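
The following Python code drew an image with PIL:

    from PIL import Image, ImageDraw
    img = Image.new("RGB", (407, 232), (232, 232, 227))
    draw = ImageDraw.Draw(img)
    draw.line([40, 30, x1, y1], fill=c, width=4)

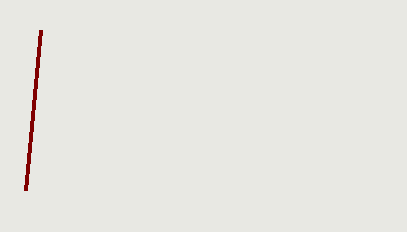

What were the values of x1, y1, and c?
x1 = 25; y1 = 190; c = 'maroon'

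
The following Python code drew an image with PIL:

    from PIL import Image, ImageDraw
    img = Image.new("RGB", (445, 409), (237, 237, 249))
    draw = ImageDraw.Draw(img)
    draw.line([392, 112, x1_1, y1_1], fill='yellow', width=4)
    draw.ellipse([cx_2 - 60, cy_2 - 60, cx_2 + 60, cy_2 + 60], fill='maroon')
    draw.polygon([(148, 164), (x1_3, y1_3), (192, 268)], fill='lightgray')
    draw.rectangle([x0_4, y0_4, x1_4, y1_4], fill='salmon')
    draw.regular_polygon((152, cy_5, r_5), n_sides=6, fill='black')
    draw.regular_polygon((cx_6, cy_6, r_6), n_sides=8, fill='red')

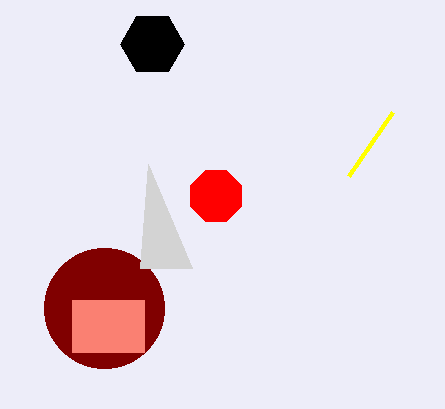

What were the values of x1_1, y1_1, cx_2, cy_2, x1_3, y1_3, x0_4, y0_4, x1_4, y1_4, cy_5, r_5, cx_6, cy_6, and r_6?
x1_1 = 348, y1_1 = 176, cx_2 = 104, cy_2 = 308, x1_3 = 140, y1_3 = 268, x0_4 = 72, y0_4 = 300, x1_4 = 144, y1_4 = 352, cy_5 = 44, r_5 = 32, cx_6 = 216, cy_6 = 196, r_6 = 28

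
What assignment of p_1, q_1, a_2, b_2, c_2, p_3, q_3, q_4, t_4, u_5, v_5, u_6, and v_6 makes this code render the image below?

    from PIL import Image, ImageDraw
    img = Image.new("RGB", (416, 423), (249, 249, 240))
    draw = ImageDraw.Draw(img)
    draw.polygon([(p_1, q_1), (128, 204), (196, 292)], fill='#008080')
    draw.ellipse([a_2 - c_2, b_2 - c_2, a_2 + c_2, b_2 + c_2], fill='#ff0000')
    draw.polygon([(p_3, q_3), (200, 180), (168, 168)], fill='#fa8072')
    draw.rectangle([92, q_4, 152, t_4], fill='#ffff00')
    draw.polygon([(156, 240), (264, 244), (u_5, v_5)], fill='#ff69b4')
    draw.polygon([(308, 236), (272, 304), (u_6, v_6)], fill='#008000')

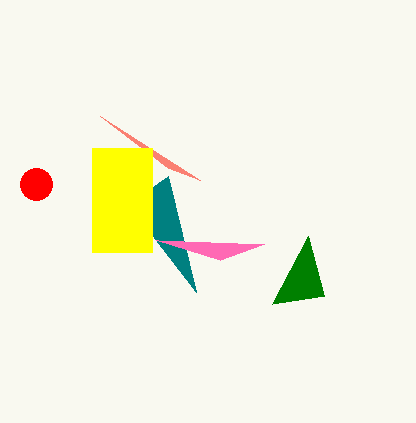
p_1 = 168, q_1 = 176, a_2 = 36, b_2 = 184, c_2 = 16, p_3 = 100, q_3 = 116, q_4 = 148, t_4 = 252, u_5 = 220, v_5 = 260, u_6 = 324, v_6 = 296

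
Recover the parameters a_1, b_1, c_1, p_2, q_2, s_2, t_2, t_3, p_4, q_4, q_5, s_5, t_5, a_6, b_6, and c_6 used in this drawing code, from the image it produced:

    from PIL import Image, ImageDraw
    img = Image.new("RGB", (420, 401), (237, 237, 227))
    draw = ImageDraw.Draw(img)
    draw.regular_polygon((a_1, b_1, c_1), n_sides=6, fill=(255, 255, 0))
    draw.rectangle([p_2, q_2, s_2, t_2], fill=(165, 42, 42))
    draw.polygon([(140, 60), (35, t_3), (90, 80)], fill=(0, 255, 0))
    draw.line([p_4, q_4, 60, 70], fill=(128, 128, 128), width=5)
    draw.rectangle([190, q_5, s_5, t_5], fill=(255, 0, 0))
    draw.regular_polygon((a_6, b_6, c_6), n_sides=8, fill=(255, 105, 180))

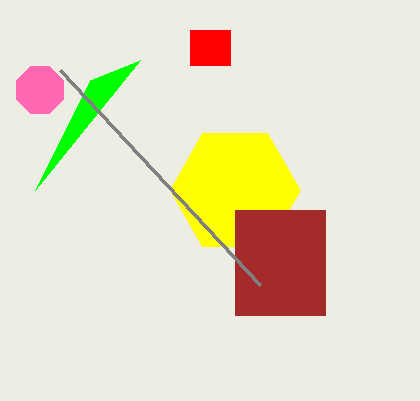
a_1 = 235
b_1 = 190
c_1 = 65
p_2 = 235
q_2 = 210
s_2 = 325
t_2 = 315
t_3 = 190
p_4 = 260
q_4 = 285
q_5 = 30
s_5 = 230
t_5 = 65
a_6 = 40
b_6 = 90
c_6 = 25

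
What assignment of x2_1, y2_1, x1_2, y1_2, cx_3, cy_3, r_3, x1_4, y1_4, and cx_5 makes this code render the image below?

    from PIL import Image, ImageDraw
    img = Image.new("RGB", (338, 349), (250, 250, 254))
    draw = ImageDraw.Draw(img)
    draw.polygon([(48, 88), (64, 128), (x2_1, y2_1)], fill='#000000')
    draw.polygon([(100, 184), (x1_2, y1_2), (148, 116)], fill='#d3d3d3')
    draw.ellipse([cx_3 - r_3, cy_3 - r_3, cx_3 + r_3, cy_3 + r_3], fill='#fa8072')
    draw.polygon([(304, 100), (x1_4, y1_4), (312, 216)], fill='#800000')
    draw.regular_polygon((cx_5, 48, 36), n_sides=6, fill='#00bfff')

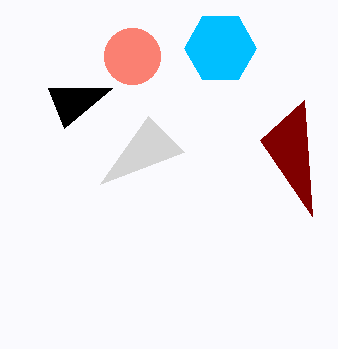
x2_1 = 112; y2_1 = 88; x1_2 = 184; y1_2 = 152; cx_3 = 132; cy_3 = 56; r_3 = 28; x1_4 = 260; y1_4 = 140; cx_5 = 220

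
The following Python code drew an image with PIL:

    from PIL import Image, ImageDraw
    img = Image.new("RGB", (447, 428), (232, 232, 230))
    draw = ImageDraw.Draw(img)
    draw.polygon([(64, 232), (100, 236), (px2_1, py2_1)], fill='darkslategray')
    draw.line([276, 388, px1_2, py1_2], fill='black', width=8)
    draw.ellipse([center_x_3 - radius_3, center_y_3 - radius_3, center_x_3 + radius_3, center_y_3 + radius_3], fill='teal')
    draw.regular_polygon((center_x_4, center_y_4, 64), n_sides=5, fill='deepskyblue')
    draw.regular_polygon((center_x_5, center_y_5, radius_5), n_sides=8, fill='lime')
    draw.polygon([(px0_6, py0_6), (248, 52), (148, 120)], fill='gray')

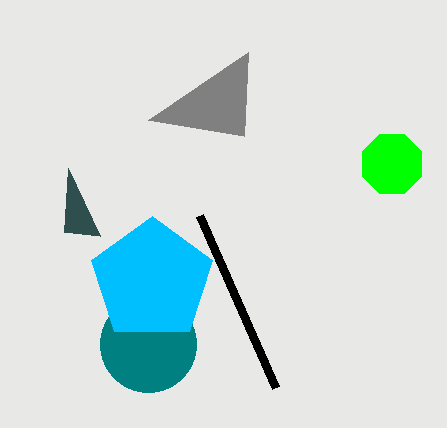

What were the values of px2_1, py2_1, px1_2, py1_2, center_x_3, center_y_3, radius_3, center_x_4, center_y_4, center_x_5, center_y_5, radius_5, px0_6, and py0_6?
px2_1 = 68, py2_1 = 168, px1_2 = 200, py1_2 = 216, center_x_3 = 148, center_y_3 = 344, radius_3 = 48, center_x_4 = 152, center_y_4 = 280, center_x_5 = 392, center_y_5 = 164, radius_5 = 32, px0_6 = 244, py0_6 = 136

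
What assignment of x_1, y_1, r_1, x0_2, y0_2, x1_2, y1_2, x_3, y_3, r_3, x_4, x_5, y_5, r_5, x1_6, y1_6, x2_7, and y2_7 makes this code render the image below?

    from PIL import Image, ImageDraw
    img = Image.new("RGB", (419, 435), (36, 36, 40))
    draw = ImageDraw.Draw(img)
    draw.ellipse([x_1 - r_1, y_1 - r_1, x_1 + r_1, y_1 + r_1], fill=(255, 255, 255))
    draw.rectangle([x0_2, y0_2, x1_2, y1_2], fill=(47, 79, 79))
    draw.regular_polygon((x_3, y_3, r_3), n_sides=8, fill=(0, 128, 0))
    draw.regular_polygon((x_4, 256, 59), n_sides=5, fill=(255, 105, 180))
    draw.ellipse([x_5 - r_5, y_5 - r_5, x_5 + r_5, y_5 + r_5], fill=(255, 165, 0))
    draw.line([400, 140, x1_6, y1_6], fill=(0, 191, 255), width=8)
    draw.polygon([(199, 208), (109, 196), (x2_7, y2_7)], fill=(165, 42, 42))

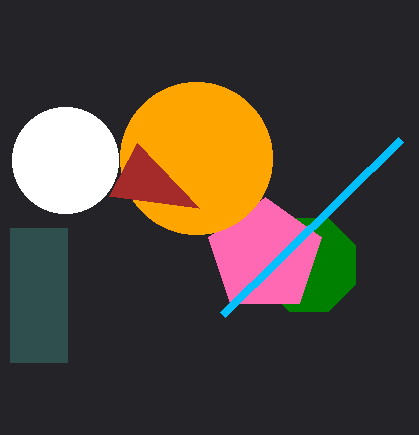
x_1 = 65; y_1 = 160; r_1 = 53; x0_2 = 10; y0_2 = 228; x1_2 = 67; y1_2 = 362; x_3 = 309; y_3 = 265; r_3 = 50; x_4 = 265; x_5 = 196; y_5 = 158; r_5 = 76; x1_6 = 222; y1_6 = 315; x2_7 = 137; y2_7 = 143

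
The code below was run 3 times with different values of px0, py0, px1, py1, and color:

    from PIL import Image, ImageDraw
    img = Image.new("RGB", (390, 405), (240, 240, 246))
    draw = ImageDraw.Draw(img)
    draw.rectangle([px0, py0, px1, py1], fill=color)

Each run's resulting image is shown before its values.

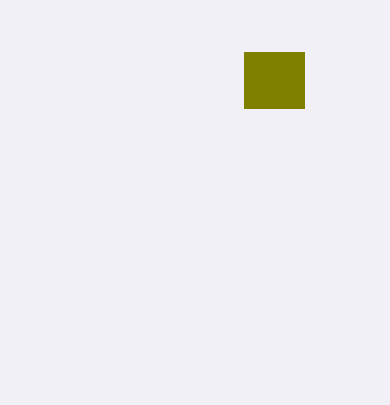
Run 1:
px0 = 244; py0 = 52; px1 = 304; py1 = 108; color = 'olive'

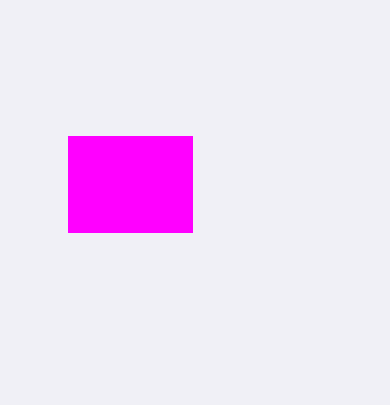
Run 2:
px0 = 68, py0 = 136, px1 = 192, py1 = 232, color = 'magenta'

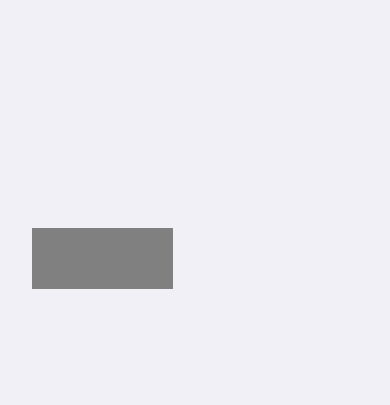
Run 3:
px0 = 32
py0 = 228
px1 = 172
py1 = 288
color = 'gray'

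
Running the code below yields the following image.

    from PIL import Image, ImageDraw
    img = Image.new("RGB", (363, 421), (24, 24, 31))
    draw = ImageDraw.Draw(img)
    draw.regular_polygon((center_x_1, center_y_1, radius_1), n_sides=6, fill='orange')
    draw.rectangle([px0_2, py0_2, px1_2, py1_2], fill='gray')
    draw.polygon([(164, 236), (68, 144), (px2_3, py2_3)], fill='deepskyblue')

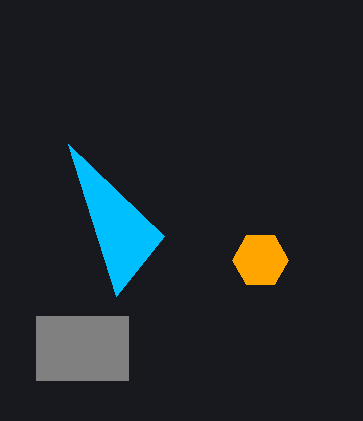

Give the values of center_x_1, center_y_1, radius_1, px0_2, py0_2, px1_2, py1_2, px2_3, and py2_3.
center_x_1 = 260
center_y_1 = 260
radius_1 = 28
px0_2 = 36
py0_2 = 316
px1_2 = 128
py1_2 = 380
px2_3 = 116
py2_3 = 296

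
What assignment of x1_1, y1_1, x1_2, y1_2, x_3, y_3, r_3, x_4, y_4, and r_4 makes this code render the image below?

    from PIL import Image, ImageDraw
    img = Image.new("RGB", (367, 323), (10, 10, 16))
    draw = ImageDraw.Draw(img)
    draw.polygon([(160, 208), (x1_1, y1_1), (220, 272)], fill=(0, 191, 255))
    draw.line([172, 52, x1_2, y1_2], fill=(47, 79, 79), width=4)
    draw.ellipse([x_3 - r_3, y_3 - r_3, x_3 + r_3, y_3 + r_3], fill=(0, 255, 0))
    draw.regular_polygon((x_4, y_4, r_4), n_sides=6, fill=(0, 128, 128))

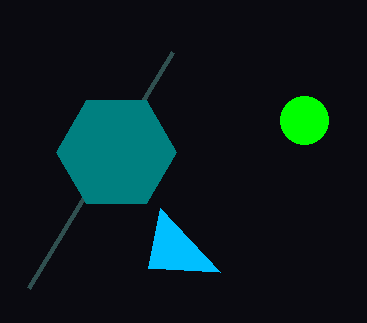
x1_1 = 148; y1_1 = 268; x1_2 = 28; y1_2 = 288; x_3 = 304; y_3 = 120; r_3 = 24; x_4 = 116; y_4 = 152; r_4 = 60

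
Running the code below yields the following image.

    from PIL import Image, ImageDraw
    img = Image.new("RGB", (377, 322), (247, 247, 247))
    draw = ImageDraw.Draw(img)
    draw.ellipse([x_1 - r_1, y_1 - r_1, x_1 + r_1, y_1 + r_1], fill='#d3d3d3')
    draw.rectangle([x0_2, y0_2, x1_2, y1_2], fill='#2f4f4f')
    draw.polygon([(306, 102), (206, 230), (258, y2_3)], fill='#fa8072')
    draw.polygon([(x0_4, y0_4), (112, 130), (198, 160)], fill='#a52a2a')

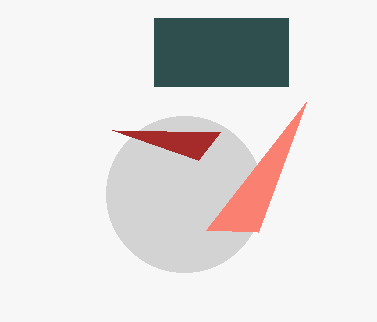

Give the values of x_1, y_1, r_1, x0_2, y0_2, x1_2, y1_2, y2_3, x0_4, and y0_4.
x_1 = 184
y_1 = 194
r_1 = 78
x0_2 = 154
y0_2 = 18
x1_2 = 288
y1_2 = 86
y2_3 = 232
x0_4 = 220
y0_4 = 132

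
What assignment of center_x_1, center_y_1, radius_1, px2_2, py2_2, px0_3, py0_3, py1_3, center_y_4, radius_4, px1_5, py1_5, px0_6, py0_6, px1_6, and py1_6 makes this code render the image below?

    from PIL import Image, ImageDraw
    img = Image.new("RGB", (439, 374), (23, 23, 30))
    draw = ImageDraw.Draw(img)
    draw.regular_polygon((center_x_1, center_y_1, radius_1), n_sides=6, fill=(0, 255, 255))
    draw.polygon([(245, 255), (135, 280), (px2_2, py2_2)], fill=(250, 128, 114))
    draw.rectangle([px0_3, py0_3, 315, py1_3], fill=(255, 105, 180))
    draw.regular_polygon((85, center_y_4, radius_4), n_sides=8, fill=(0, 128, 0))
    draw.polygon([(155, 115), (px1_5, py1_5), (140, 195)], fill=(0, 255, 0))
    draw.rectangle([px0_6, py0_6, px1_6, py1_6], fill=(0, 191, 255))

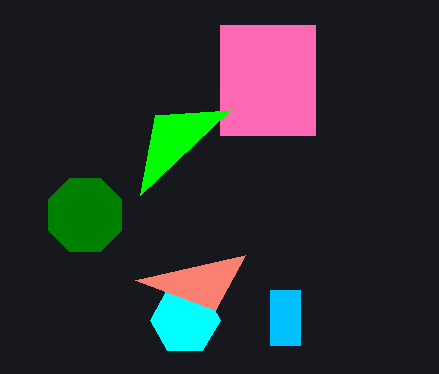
center_x_1 = 185, center_y_1 = 320, radius_1 = 35, px2_2 = 215, py2_2 = 310, px0_3 = 220, py0_3 = 25, py1_3 = 135, center_y_4 = 215, radius_4 = 40, px1_5 = 230, py1_5 = 110, px0_6 = 270, py0_6 = 290, px1_6 = 300, py1_6 = 345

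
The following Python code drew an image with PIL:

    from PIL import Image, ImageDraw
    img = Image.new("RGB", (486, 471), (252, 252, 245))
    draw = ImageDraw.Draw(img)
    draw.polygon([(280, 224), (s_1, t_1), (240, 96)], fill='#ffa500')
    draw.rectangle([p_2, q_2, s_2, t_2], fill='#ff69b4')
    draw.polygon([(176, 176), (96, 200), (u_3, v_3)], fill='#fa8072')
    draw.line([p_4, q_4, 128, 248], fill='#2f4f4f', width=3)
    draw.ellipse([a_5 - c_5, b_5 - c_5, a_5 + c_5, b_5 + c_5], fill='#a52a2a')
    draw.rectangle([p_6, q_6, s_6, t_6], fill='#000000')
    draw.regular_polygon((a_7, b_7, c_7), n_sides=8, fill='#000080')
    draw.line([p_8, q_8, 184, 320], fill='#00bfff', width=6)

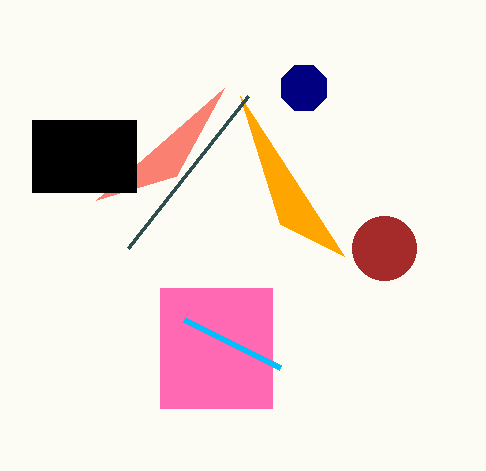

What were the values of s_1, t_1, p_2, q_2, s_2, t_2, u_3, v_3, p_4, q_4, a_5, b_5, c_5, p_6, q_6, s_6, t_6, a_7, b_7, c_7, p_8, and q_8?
s_1 = 344, t_1 = 256, p_2 = 160, q_2 = 288, s_2 = 272, t_2 = 408, u_3 = 224, v_3 = 88, p_4 = 248, q_4 = 96, a_5 = 384, b_5 = 248, c_5 = 32, p_6 = 32, q_6 = 120, s_6 = 136, t_6 = 192, a_7 = 304, b_7 = 88, c_7 = 24, p_8 = 280, q_8 = 368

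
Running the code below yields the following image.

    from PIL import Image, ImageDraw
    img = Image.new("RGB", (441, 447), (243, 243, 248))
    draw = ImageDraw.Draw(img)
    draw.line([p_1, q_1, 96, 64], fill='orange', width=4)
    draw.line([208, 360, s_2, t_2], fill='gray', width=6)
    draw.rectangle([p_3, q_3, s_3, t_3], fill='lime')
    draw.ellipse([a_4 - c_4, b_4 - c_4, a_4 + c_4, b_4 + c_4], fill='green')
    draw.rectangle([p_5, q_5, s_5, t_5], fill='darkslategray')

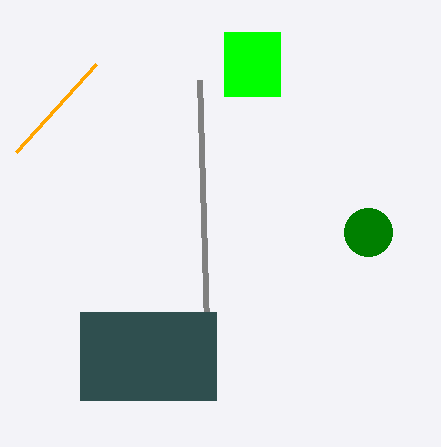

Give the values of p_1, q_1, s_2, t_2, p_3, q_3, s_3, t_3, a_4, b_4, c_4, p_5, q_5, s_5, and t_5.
p_1 = 16; q_1 = 152; s_2 = 200; t_2 = 80; p_3 = 224; q_3 = 32; s_3 = 280; t_3 = 96; a_4 = 368; b_4 = 232; c_4 = 24; p_5 = 80; q_5 = 312; s_5 = 216; t_5 = 400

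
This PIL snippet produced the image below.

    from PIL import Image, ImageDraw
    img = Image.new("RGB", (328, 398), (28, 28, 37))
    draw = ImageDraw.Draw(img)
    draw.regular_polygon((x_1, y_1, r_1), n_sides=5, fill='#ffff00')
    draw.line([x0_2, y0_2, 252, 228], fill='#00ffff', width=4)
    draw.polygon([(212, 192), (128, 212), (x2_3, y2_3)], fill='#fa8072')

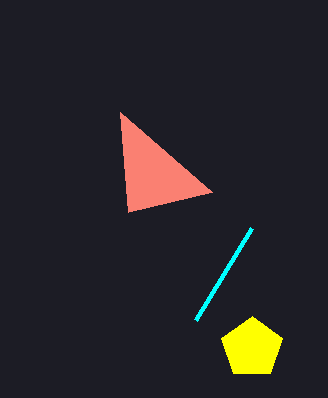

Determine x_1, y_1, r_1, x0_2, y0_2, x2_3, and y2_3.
x_1 = 252, y_1 = 348, r_1 = 32, x0_2 = 196, y0_2 = 320, x2_3 = 120, y2_3 = 112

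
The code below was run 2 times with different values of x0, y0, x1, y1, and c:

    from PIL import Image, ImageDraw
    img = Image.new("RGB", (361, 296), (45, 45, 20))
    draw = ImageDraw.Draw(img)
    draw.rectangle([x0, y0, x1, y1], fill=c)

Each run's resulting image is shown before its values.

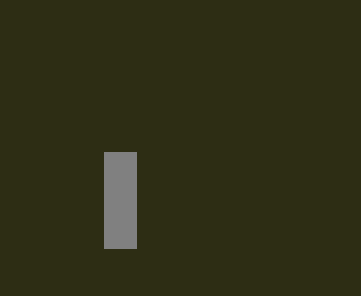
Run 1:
x0 = 104; y0 = 152; x1 = 136; y1 = 248; c = 'gray'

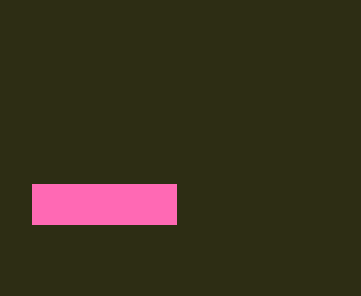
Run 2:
x0 = 32
y0 = 184
x1 = 176
y1 = 224
c = 'hotpink'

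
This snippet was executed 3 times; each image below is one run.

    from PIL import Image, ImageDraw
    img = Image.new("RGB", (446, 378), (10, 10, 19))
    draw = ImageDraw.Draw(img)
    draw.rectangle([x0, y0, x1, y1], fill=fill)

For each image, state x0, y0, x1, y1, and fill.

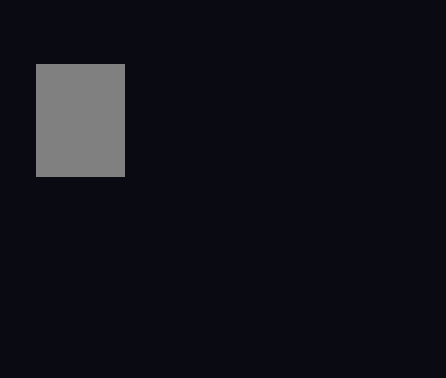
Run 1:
x0 = 36
y0 = 64
x1 = 124
y1 = 176
fill = 'gray'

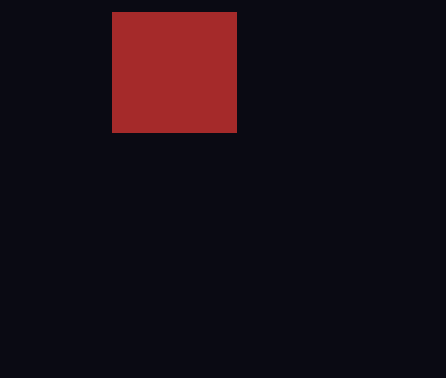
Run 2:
x0 = 112
y0 = 12
x1 = 236
y1 = 132
fill = 'brown'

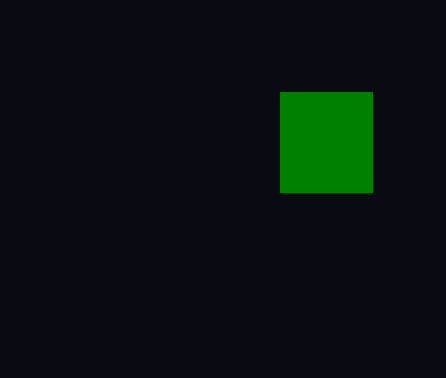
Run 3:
x0 = 280
y0 = 92
x1 = 372
y1 = 192
fill = 'green'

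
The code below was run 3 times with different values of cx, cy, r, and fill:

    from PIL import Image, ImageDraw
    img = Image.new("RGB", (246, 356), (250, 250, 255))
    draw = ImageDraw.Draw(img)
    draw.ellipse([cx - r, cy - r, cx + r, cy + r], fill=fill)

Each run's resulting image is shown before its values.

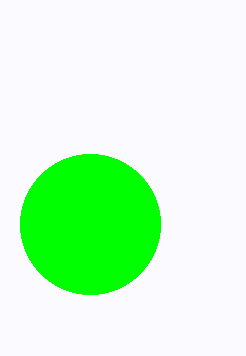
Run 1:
cx = 90; cy = 224; r = 70; fill = 'lime'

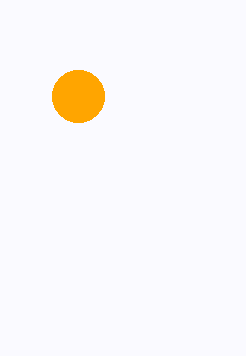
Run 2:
cx = 78; cy = 96; r = 26; fill = 'orange'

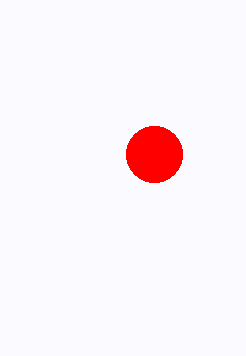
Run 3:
cx = 154
cy = 154
r = 28
fill = 'red'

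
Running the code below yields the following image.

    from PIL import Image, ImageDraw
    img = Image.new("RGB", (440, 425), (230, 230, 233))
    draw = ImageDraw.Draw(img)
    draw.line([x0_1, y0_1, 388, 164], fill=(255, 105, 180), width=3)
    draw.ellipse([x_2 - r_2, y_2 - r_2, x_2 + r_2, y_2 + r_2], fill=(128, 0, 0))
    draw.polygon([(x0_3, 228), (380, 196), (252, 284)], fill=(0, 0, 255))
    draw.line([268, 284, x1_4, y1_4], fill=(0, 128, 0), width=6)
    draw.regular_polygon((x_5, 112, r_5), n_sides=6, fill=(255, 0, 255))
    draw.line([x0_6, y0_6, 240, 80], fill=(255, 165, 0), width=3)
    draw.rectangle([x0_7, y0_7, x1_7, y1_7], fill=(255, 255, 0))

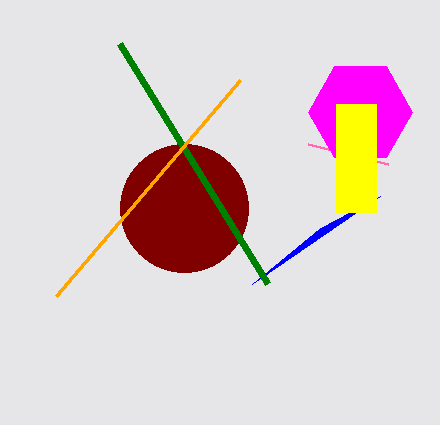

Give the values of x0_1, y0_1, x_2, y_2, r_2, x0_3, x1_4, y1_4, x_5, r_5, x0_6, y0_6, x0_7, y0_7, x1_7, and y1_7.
x0_1 = 308, y0_1 = 144, x_2 = 184, y_2 = 208, r_2 = 64, x0_3 = 320, x1_4 = 120, y1_4 = 44, x_5 = 360, r_5 = 52, x0_6 = 56, y0_6 = 296, x0_7 = 336, y0_7 = 104, x1_7 = 376, y1_7 = 212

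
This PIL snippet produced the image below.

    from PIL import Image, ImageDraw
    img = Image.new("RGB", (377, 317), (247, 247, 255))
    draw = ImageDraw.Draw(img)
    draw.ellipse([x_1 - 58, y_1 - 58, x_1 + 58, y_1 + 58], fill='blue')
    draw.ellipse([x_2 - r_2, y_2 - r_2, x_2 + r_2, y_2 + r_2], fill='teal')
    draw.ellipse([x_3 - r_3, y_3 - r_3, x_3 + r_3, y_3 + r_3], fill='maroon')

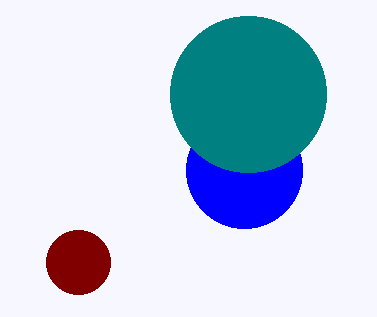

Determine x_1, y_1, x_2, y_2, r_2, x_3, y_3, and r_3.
x_1 = 244; y_1 = 170; x_2 = 248; y_2 = 94; r_2 = 78; x_3 = 78; y_3 = 262; r_3 = 32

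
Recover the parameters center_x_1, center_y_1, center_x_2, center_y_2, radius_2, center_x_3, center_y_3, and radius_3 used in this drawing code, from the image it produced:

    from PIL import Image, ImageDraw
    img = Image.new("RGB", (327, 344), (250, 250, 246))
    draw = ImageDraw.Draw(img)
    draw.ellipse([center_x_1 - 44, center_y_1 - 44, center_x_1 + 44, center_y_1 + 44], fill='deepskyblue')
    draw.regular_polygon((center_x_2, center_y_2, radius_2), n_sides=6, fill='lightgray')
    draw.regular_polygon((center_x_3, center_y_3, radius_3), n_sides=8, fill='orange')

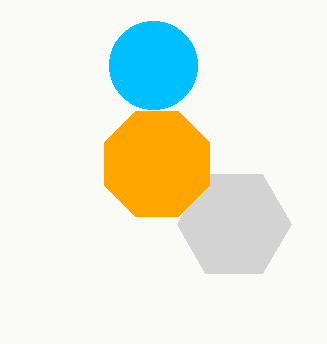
center_x_1 = 153; center_y_1 = 65; center_x_2 = 234; center_y_2 = 224; radius_2 = 57; center_x_3 = 157; center_y_3 = 164; radius_3 = 57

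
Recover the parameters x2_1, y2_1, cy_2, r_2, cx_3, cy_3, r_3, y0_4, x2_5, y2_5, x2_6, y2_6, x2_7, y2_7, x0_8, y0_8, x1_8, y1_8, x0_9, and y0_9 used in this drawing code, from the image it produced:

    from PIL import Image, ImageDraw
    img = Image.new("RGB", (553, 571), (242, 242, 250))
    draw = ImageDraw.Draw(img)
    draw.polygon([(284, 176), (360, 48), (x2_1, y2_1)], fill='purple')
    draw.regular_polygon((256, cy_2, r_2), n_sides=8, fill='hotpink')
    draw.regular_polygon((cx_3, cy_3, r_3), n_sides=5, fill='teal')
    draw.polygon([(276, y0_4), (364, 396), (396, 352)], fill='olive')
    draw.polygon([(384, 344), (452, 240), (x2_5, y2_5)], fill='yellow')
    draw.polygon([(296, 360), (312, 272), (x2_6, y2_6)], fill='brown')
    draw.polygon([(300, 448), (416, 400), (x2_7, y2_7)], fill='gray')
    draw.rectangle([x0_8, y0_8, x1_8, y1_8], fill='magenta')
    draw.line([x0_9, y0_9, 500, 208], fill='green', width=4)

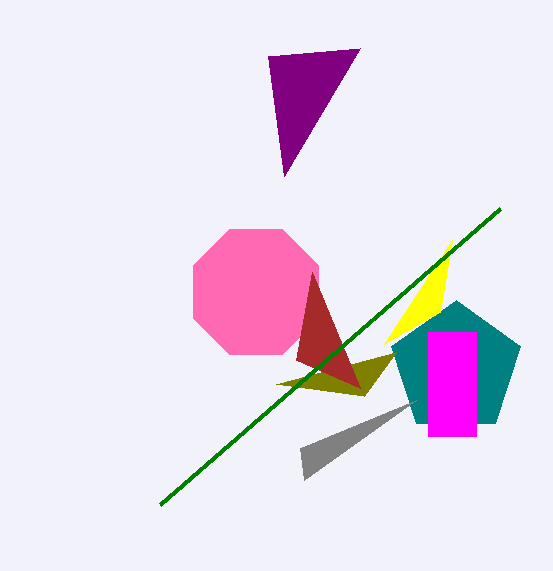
x2_1 = 268; y2_1 = 56; cy_2 = 292; r_2 = 68; cx_3 = 456; cy_3 = 368; r_3 = 68; y0_4 = 384; x2_5 = 440; y2_5 = 312; x2_6 = 360; y2_6 = 388; x2_7 = 304; y2_7 = 480; x0_8 = 428; y0_8 = 332; x1_8 = 476; y1_8 = 436; x0_9 = 160; y0_9 = 504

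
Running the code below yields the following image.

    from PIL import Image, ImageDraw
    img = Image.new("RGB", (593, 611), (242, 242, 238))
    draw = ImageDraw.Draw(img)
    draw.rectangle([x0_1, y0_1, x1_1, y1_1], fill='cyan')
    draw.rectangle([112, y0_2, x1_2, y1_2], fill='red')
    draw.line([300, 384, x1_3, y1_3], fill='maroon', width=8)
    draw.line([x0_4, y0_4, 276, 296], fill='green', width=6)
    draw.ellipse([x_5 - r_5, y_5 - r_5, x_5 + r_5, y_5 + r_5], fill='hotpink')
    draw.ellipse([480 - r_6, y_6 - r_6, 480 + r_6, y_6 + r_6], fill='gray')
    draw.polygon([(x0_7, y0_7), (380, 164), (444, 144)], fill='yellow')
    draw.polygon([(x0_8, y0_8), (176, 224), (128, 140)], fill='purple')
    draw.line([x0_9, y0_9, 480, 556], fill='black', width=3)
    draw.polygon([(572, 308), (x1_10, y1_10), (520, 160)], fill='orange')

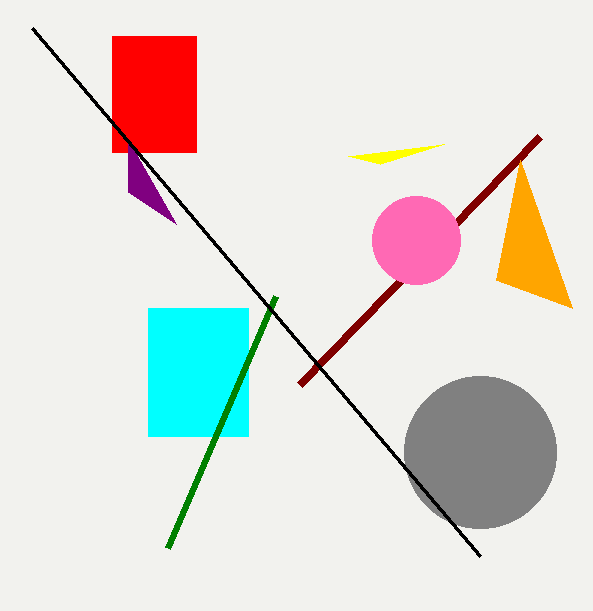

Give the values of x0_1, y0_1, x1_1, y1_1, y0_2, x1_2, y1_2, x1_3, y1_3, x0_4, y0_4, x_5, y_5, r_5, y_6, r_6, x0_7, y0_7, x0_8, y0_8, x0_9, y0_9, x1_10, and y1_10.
x0_1 = 148, y0_1 = 308, x1_1 = 248, y1_1 = 436, y0_2 = 36, x1_2 = 196, y1_2 = 152, x1_3 = 540, y1_3 = 136, x0_4 = 168, y0_4 = 548, x_5 = 416, y_5 = 240, r_5 = 44, y_6 = 452, r_6 = 76, x0_7 = 348, y0_7 = 156, x0_8 = 128, y0_8 = 192, x0_9 = 32, y0_9 = 28, x1_10 = 496, y1_10 = 280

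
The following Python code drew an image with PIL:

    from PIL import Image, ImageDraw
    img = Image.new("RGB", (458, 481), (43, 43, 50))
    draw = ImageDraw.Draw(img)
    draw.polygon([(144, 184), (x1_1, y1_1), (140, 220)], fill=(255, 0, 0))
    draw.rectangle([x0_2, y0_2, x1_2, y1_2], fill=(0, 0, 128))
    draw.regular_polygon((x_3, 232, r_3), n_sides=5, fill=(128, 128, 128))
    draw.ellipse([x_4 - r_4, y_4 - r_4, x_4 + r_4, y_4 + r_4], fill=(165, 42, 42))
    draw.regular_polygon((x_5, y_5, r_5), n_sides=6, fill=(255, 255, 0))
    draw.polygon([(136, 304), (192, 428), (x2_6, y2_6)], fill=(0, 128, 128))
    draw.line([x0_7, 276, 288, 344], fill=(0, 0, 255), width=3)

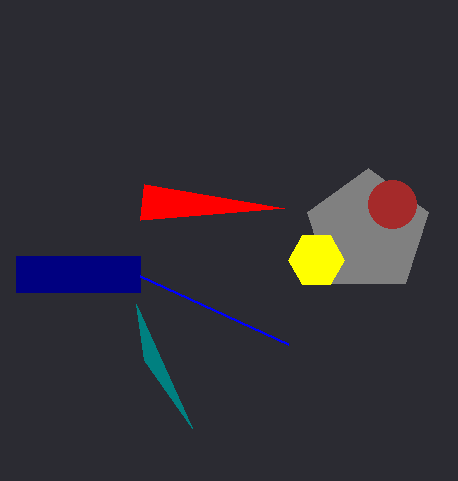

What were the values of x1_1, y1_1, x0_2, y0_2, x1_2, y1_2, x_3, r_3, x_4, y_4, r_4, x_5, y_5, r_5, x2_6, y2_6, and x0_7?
x1_1 = 284
y1_1 = 208
x0_2 = 16
y0_2 = 256
x1_2 = 140
y1_2 = 292
x_3 = 368
r_3 = 64
x_4 = 392
y_4 = 204
r_4 = 24
x_5 = 316
y_5 = 260
r_5 = 28
x2_6 = 144
y2_6 = 360
x0_7 = 140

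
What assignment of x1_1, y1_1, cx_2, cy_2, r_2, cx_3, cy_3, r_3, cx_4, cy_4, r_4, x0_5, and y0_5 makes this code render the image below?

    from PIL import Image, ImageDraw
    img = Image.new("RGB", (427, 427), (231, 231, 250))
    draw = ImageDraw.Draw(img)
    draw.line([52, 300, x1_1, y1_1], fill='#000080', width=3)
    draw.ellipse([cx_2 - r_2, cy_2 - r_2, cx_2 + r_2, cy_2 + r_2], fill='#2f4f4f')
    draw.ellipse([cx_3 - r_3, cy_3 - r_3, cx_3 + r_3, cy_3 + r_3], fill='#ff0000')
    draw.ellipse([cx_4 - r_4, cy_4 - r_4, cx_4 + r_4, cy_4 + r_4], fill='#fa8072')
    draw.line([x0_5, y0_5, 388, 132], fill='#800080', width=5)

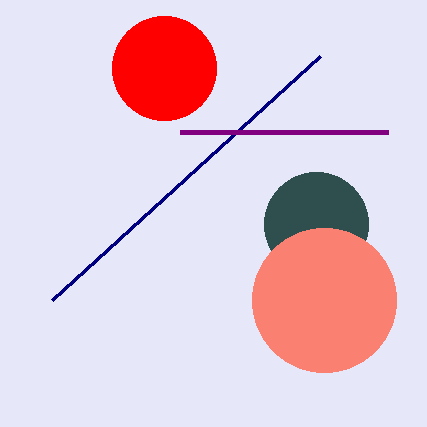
x1_1 = 320; y1_1 = 56; cx_2 = 316; cy_2 = 224; r_2 = 52; cx_3 = 164; cy_3 = 68; r_3 = 52; cx_4 = 324; cy_4 = 300; r_4 = 72; x0_5 = 180; y0_5 = 132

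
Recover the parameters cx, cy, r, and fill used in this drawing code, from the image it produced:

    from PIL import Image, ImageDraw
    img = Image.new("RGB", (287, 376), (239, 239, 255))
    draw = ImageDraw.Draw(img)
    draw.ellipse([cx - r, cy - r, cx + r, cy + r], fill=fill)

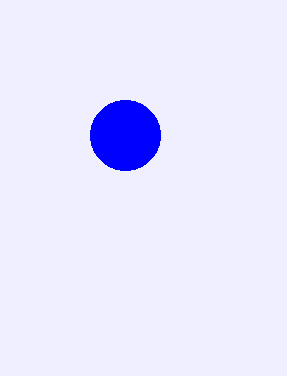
cx = 125; cy = 135; r = 35; fill = 'blue'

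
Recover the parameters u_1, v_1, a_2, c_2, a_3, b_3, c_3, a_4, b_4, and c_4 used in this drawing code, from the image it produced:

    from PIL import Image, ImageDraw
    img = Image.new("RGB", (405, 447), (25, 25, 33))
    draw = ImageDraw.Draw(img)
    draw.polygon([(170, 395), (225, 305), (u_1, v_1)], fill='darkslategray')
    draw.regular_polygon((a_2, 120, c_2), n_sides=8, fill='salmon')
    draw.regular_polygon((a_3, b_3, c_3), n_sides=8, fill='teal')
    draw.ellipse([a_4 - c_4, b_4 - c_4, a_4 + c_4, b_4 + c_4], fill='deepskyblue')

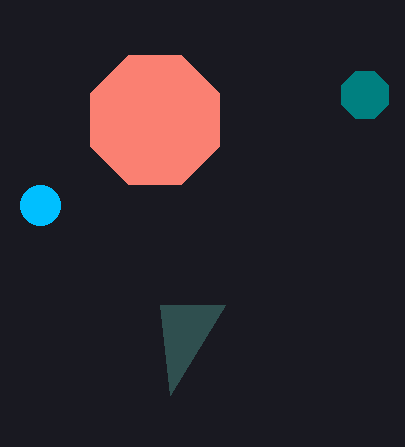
u_1 = 160
v_1 = 305
a_2 = 155
c_2 = 70
a_3 = 365
b_3 = 95
c_3 = 25
a_4 = 40
b_4 = 205
c_4 = 20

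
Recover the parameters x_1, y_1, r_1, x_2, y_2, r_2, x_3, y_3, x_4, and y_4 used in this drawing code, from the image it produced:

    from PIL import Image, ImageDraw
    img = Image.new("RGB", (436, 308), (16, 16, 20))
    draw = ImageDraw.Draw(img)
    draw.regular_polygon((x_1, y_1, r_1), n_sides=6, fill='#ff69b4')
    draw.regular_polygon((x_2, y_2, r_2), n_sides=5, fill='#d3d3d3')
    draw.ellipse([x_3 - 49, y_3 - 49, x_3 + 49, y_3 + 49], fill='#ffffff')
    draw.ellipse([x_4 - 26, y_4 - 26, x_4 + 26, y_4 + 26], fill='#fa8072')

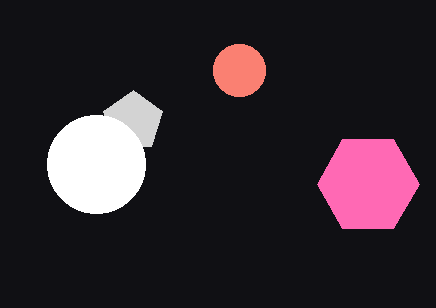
x_1 = 368
y_1 = 184
r_1 = 51
x_2 = 133
y_2 = 121
r_2 = 31
x_3 = 96
y_3 = 164
x_4 = 239
y_4 = 70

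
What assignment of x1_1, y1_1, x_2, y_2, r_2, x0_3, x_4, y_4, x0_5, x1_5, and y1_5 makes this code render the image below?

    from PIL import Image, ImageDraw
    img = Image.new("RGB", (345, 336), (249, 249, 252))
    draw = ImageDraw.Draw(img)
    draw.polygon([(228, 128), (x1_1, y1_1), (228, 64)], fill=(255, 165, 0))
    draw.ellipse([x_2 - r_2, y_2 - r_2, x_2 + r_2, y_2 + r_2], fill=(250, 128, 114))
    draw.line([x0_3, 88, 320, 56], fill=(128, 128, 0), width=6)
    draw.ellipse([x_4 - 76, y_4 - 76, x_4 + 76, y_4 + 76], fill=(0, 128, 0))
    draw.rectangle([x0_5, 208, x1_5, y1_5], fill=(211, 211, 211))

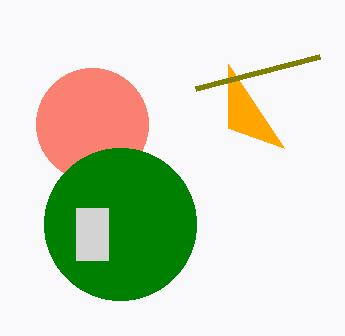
x1_1 = 284
y1_1 = 148
x_2 = 92
y_2 = 124
r_2 = 56
x0_3 = 196
x_4 = 120
y_4 = 224
x0_5 = 76
x1_5 = 108
y1_5 = 260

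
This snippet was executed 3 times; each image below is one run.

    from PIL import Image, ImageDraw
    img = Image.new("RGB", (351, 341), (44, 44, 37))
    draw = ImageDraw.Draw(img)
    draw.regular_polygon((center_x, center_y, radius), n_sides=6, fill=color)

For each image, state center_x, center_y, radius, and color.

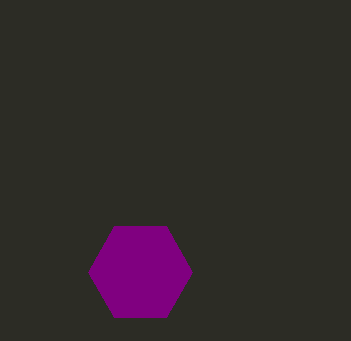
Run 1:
center_x = 140; center_y = 272; radius = 52; color = 'purple'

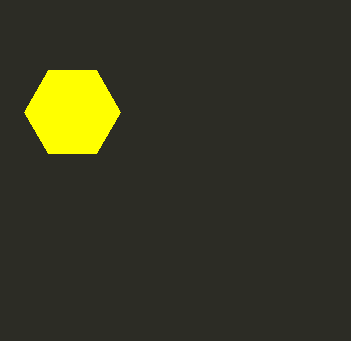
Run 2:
center_x = 72
center_y = 112
radius = 48
color = 'yellow'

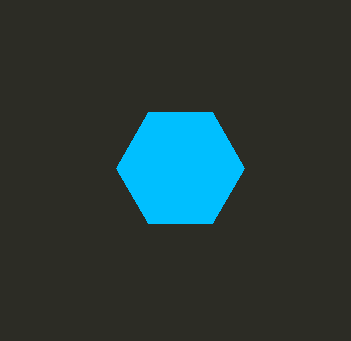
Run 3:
center_x = 180, center_y = 168, radius = 64, color = 'deepskyblue'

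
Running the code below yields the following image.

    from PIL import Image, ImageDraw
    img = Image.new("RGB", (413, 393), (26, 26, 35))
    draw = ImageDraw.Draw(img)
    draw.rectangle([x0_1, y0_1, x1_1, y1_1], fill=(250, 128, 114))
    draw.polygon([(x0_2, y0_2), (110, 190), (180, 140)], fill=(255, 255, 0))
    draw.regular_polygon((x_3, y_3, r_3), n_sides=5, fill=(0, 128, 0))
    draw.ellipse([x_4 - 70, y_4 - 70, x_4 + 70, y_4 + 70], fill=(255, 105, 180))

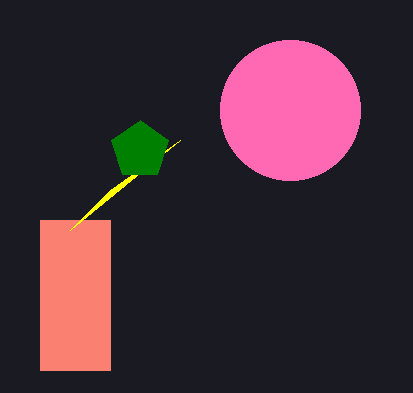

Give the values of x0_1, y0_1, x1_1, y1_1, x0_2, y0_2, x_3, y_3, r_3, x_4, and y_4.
x0_1 = 40
y0_1 = 220
x1_1 = 110
y1_1 = 370
x0_2 = 70
y0_2 = 230
x_3 = 140
y_3 = 150
r_3 = 30
x_4 = 290
y_4 = 110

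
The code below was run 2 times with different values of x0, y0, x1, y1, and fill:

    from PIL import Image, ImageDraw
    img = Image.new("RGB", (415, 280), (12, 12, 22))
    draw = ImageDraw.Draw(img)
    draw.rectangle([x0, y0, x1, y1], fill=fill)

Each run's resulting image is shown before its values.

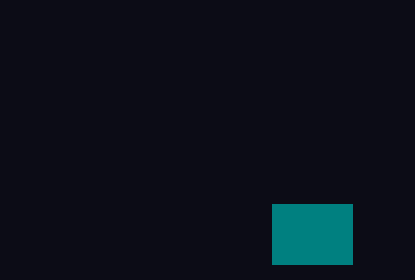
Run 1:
x0 = 272, y0 = 204, x1 = 352, y1 = 264, fill = 'teal'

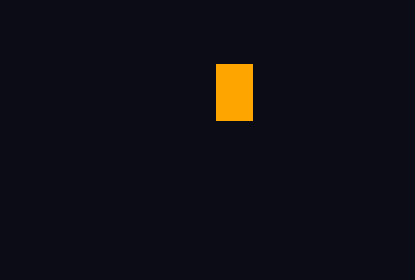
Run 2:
x0 = 216; y0 = 64; x1 = 252; y1 = 120; fill = 'orange'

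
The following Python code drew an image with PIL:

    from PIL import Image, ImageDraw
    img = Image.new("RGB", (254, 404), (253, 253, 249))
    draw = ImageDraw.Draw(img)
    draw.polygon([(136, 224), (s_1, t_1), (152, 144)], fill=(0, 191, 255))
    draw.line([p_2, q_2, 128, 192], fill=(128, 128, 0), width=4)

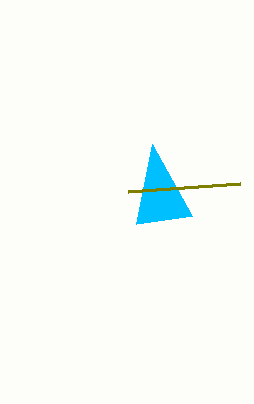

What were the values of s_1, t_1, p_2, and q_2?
s_1 = 192, t_1 = 216, p_2 = 240, q_2 = 184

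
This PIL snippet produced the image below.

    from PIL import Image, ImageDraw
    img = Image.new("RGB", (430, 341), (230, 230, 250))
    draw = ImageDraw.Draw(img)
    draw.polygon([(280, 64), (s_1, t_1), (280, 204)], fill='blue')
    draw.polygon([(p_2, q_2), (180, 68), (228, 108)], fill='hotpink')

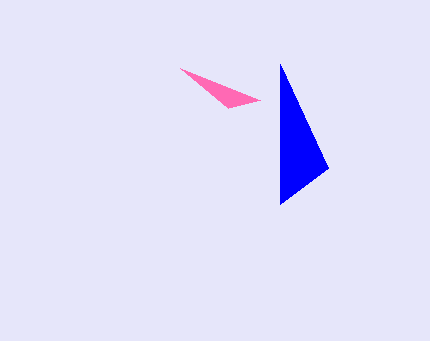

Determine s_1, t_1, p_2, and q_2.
s_1 = 328; t_1 = 168; p_2 = 260; q_2 = 100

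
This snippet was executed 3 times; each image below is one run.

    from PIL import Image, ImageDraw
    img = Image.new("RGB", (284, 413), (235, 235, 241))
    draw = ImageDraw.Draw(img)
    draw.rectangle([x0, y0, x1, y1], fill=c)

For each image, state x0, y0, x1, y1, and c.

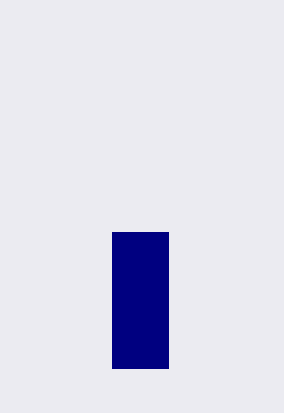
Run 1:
x0 = 112
y0 = 232
x1 = 168
y1 = 368
c = 'navy'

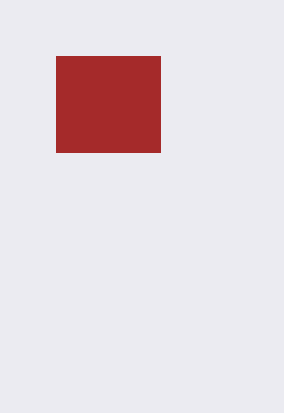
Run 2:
x0 = 56
y0 = 56
x1 = 160
y1 = 152
c = 'brown'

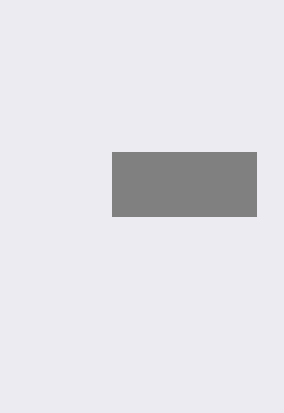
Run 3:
x0 = 112; y0 = 152; x1 = 256; y1 = 216; c = 'gray'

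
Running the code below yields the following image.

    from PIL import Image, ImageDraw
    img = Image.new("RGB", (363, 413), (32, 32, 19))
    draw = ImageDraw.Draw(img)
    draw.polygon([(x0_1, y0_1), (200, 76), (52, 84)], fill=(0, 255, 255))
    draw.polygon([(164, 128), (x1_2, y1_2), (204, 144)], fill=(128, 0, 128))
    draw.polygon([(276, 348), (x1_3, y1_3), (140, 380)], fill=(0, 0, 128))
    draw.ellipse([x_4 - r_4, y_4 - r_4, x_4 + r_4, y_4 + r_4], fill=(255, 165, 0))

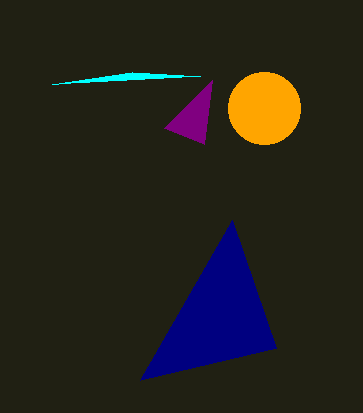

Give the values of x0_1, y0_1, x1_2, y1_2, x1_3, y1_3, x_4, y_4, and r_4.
x0_1 = 132, y0_1 = 72, x1_2 = 212, y1_2 = 80, x1_3 = 232, y1_3 = 220, x_4 = 264, y_4 = 108, r_4 = 36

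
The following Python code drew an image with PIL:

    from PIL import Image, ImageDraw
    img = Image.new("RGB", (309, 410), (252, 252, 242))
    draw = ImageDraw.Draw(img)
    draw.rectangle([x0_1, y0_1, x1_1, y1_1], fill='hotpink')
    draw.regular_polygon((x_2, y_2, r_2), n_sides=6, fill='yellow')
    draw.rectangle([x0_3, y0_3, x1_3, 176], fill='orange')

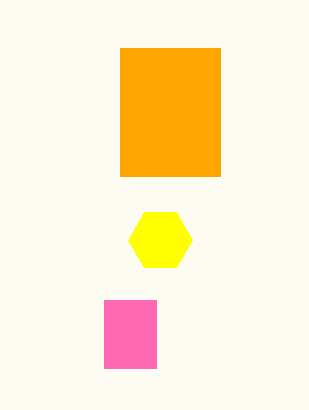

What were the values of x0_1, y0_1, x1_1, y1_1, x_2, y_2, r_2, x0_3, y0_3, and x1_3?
x0_1 = 104, y0_1 = 300, x1_1 = 156, y1_1 = 368, x_2 = 160, y_2 = 240, r_2 = 32, x0_3 = 120, y0_3 = 48, x1_3 = 220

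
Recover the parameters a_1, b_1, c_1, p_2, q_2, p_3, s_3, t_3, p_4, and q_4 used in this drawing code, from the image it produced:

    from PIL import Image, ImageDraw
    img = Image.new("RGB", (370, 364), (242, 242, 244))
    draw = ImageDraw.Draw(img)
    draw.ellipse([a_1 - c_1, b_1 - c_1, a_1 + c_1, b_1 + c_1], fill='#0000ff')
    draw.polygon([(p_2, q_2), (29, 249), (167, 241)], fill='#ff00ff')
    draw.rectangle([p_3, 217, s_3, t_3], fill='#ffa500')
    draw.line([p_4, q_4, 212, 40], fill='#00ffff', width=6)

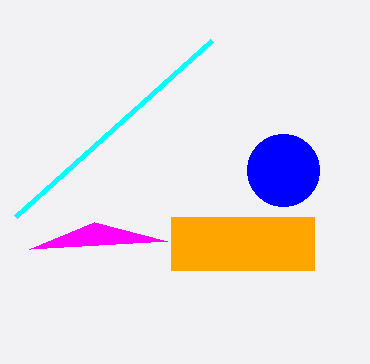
a_1 = 283, b_1 = 170, c_1 = 36, p_2 = 94, q_2 = 222, p_3 = 171, s_3 = 314, t_3 = 270, p_4 = 16, q_4 = 216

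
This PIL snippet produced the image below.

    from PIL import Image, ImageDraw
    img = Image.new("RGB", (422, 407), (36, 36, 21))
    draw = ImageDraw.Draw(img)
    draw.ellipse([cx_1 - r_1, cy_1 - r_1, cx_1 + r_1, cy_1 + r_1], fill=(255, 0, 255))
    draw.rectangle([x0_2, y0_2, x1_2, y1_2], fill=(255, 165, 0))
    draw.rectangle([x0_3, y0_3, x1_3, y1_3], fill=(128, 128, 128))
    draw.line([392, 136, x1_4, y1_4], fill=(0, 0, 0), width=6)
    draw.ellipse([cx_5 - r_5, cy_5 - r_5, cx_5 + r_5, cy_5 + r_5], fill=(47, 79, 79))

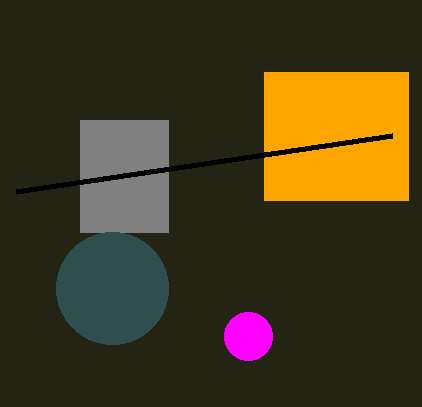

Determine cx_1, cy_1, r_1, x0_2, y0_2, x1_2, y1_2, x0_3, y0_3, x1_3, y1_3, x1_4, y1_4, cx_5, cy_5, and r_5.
cx_1 = 248
cy_1 = 336
r_1 = 24
x0_2 = 264
y0_2 = 72
x1_2 = 408
y1_2 = 200
x0_3 = 80
y0_3 = 120
x1_3 = 168
y1_3 = 232
x1_4 = 16
y1_4 = 192
cx_5 = 112
cy_5 = 288
r_5 = 56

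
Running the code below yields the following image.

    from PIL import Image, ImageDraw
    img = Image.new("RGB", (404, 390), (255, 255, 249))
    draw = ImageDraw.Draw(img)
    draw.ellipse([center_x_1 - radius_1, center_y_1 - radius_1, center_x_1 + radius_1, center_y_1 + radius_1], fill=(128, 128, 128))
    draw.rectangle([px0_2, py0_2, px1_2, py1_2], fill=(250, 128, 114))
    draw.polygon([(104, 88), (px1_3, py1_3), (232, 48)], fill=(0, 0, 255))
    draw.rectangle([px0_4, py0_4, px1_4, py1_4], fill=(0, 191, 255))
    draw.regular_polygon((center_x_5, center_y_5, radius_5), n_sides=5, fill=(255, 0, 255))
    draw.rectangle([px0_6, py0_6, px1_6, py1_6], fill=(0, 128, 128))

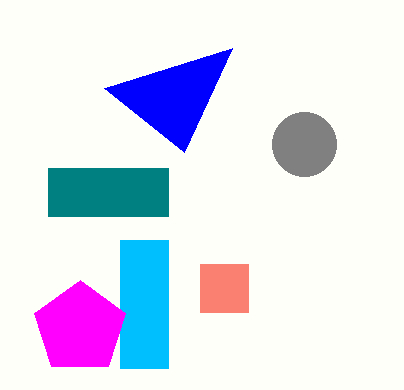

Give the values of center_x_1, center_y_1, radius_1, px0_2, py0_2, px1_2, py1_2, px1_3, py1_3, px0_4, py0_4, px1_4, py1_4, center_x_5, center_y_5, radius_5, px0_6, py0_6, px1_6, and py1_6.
center_x_1 = 304, center_y_1 = 144, radius_1 = 32, px0_2 = 200, py0_2 = 264, px1_2 = 248, py1_2 = 312, px1_3 = 184, py1_3 = 152, px0_4 = 120, py0_4 = 240, px1_4 = 168, py1_4 = 368, center_x_5 = 80, center_y_5 = 328, radius_5 = 48, px0_6 = 48, py0_6 = 168, px1_6 = 168, py1_6 = 216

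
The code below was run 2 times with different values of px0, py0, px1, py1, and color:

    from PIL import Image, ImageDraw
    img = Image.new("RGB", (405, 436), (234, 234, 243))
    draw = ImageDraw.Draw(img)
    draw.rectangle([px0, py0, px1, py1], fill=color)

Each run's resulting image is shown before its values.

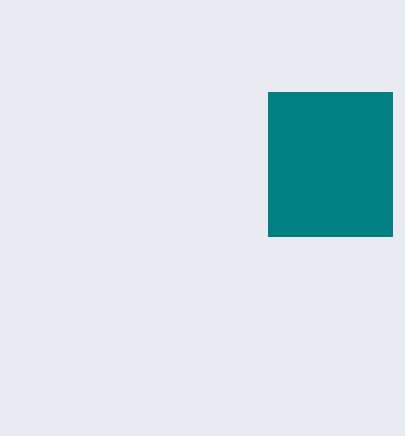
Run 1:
px0 = 268
py0 = 92
px1 = 392
py1 = 236
color = 'teal'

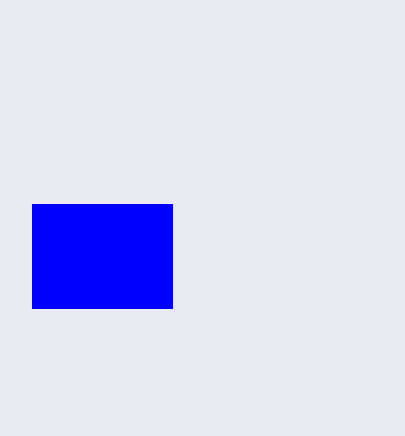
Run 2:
px0 = 32; py0 = 204; px1 = 172; py1 = 308; color = 'blue'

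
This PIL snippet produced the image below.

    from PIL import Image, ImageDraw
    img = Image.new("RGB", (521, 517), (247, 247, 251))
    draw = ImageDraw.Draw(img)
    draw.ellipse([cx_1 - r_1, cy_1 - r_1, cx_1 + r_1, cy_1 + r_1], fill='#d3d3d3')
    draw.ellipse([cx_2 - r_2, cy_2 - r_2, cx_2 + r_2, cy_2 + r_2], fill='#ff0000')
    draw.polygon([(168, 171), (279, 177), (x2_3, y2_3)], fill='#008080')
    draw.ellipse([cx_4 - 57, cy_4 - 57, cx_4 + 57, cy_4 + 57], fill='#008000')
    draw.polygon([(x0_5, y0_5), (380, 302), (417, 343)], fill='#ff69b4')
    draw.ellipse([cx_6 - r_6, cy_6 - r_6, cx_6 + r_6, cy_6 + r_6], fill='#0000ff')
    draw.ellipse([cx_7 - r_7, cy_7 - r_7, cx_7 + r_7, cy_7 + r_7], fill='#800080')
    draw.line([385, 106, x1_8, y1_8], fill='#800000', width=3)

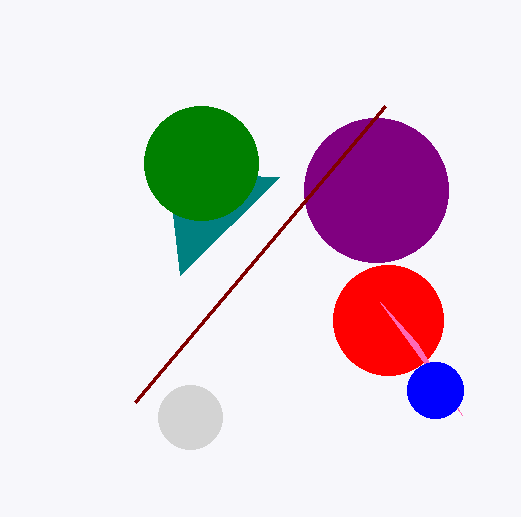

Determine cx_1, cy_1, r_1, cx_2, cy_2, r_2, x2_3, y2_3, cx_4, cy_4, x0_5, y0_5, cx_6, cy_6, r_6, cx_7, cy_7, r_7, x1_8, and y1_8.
cx_1 = 190; cy_1 = 417; r_1 = 32; cx_2 = 388; cy_2 = 320; r_2 = 55; x2_3 = 180; y2_3 = 275; cx_4 = 201; cy_4 = 163; x0_5 = 462; y0_5 = 415; cx_6 = 435; cy_6 = 390; r_6 = 28; cx_7 = 376; cy_7 = 190; r_7 = 72; x1_8 = 135; y1_8 = 402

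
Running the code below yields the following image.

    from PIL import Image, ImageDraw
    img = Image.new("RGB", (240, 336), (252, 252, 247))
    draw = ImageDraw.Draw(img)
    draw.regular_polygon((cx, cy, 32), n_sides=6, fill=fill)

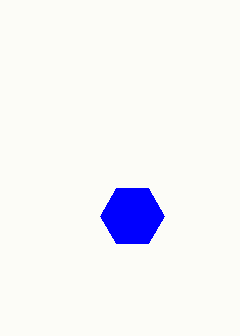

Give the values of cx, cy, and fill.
cx = 132; cy = 216; fill = 'blue'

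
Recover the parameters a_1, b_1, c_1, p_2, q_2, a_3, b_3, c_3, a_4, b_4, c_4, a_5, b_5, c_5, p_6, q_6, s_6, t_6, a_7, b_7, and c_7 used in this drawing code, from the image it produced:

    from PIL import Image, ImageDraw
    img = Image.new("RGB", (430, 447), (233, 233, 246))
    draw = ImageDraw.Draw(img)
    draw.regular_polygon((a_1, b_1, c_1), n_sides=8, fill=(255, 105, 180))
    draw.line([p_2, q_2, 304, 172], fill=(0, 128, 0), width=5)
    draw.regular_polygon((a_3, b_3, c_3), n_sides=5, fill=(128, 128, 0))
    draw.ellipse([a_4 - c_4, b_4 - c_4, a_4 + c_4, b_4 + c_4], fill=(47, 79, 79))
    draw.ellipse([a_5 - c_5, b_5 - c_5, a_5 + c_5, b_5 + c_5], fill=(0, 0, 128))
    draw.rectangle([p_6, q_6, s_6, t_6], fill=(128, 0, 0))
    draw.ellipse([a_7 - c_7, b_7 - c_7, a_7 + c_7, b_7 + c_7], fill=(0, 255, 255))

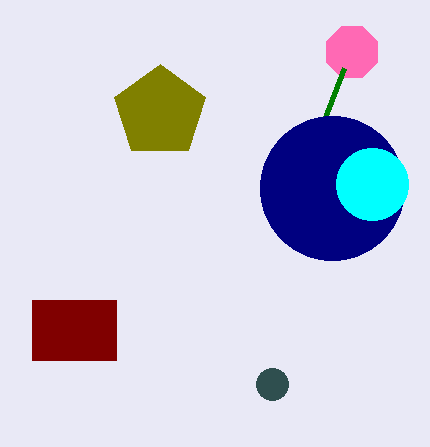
a_1 = 352; b_1 = 52; c_1 = 28; p_2 = 344; q_2 = 68; a_3 = 160; b_3 = 112; c_3 = 48; a_4 = 272; b_4 = 384; c_4 = 16; a_5 = 332; b_5 = 188; c_5 = 72; p_6 = 32; q_6 = 300; s_6 = 116; t_6 = 360; a_7 = 372; b_7 = 184; c_7 = 36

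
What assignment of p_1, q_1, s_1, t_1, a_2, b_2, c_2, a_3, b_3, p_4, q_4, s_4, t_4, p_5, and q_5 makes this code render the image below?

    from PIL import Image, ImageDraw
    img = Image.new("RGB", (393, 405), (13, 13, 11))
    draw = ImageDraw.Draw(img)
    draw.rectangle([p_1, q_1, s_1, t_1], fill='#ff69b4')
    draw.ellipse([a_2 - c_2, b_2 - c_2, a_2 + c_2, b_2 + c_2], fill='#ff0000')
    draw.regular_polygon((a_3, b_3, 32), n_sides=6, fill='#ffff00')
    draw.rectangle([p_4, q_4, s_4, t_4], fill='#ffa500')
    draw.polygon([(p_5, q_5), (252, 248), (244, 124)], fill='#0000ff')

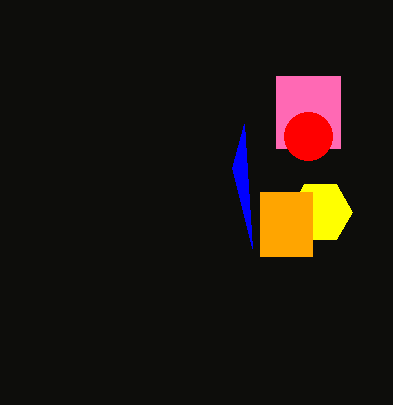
p_1 = 276
q_1 = 76
s_1 = 340
t_1 = 148
a_2 = 308
b_2 = 136
c_2 = 24
a_3 = 320
b_3 = 212
p_4 = 260
q_4 = 192
s_4 = 312
t_4 = 256
p_5 = 232
q_5 = 168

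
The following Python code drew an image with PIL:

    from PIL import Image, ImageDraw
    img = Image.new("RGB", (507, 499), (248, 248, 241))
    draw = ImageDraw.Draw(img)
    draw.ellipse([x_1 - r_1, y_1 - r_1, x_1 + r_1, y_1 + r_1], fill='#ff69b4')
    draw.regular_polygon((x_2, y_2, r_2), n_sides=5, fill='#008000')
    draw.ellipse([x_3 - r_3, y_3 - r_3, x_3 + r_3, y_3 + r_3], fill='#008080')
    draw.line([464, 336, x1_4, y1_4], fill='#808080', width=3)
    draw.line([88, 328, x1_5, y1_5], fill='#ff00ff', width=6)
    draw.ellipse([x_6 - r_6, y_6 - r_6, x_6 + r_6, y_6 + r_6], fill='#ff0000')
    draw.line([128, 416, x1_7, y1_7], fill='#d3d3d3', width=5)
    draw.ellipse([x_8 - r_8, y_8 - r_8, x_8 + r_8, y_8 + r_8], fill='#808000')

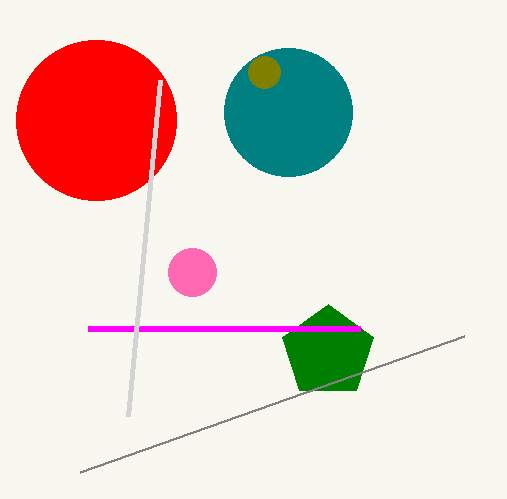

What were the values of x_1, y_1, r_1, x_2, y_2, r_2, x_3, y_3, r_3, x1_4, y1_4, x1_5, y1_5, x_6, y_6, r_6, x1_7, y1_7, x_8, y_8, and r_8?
x_1 = 192
y_1 = 272
r_1 = 24
x_2 = 328
y_2 = 352
r_2 = 48
x_3 = 288
y_3 = 112
r_3 = 64
x1_4 = 80
y1_4 = 472
x1_5 = 360
y1_5 = 328
x_6 = 96
y_6 = 120
r_6 = 80
x1_7 = 160
y1_7 = 80
x_8 = 264
y_8 = 72
r_8 = 16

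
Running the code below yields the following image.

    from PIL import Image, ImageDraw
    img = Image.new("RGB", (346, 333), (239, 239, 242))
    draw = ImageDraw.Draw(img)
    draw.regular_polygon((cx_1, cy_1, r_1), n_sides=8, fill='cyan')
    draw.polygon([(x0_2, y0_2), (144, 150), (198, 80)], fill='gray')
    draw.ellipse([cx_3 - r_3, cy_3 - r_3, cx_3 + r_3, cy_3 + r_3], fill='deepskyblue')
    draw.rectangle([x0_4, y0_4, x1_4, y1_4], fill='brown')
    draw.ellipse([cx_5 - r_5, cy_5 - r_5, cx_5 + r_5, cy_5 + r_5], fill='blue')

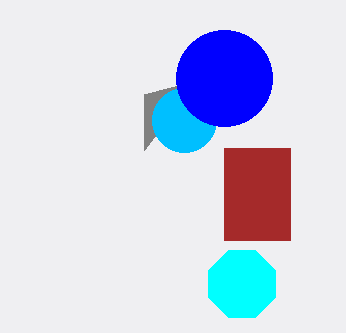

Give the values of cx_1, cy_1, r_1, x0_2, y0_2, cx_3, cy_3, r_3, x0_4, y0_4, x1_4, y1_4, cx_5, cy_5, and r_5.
cx_1 = 242, cy_1 = 284, r_1 = 36, x0_2 = 144, y0_2 = 94, cx_3 = 184, cy_3 = 120, r_3 = 32, x0_4 = 224, y0_4 = 148, x1_4 = 290, y1_4 = 240, cx_5 = 224, cy_5 = 78, r_5 = 48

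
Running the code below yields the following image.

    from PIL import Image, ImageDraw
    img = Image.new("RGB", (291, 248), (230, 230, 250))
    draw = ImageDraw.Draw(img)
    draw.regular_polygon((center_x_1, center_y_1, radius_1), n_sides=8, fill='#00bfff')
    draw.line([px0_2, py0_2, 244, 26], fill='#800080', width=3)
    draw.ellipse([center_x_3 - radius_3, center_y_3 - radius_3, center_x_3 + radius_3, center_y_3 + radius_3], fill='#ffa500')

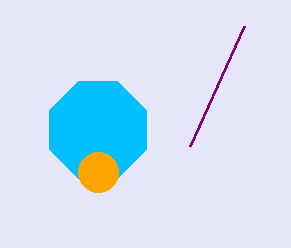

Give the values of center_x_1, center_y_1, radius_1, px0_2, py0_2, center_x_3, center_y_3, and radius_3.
center_x_1 = 98
center_y_1 = 130
radius_1 = 52
px0_2 = 190
py0_2 = 146
center_x_3 = 98
center_y_3 = 172
radius_3 = 20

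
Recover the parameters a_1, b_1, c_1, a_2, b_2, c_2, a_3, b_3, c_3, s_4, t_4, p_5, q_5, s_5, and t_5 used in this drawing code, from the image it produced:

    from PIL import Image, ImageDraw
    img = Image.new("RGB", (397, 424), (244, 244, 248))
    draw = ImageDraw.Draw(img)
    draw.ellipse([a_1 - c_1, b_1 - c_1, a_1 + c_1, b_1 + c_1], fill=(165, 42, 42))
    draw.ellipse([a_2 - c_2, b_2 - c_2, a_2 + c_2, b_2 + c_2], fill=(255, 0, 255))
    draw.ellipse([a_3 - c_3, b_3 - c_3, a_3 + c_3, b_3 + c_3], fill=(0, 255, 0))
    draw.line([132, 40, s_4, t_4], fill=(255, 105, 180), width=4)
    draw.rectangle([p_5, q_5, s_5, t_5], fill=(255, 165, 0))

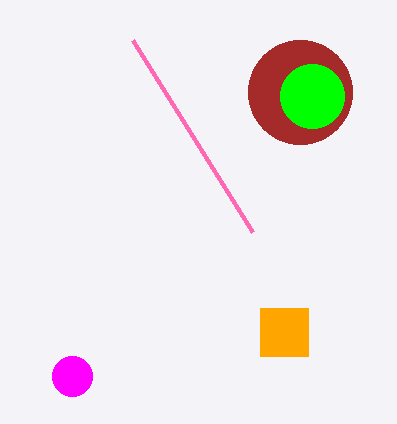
a_1 = 300; b_1 = 92; c_1 = 52; a_2 = 72; b_2 = 376; c_2 = 20; a_3 = 312; b_3 = 96; c_3 = 32; s_4 = 252; t_4 = 232; p_5 = 260; q_5 = 308; s_5 = 308; t_5 = 356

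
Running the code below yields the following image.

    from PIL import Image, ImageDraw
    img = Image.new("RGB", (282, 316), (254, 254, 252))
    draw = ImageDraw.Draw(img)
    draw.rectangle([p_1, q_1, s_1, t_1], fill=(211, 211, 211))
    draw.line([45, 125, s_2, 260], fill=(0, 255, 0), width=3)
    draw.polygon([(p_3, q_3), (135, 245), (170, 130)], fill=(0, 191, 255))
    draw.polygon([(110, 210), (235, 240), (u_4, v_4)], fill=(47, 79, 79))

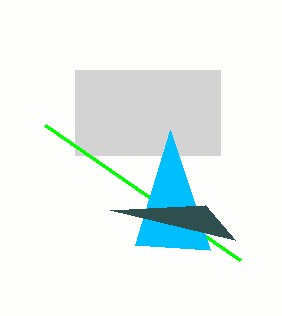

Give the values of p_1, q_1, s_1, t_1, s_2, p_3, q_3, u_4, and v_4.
p_1 = 75; q_1 = 70; s_1 = 220; t_1 = 155; s_2 = 240; p_3 = 210; q_3 = 250; u_4 = 205; v_4 = 205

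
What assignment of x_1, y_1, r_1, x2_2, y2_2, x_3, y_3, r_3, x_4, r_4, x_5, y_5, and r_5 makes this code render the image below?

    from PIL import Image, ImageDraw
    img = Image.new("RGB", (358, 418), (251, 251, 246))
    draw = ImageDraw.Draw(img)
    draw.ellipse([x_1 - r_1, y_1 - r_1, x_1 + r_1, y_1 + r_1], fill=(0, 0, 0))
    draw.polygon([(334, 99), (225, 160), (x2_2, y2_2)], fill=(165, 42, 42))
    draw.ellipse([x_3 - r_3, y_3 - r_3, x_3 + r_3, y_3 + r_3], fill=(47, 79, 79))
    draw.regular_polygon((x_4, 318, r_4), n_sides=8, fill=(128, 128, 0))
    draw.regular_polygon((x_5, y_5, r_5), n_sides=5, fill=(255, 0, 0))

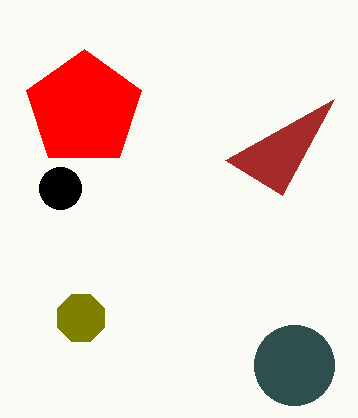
x_1 = 60, y_1 = 188, r_1 = 21, x2_2 = 282, y2_2 = 195, x_3 = 294, y_3 = 365, r_3 = 40, x_4 = 81, r_4 = 25, x_5 = 84, y_5 = 109, r_5 = 60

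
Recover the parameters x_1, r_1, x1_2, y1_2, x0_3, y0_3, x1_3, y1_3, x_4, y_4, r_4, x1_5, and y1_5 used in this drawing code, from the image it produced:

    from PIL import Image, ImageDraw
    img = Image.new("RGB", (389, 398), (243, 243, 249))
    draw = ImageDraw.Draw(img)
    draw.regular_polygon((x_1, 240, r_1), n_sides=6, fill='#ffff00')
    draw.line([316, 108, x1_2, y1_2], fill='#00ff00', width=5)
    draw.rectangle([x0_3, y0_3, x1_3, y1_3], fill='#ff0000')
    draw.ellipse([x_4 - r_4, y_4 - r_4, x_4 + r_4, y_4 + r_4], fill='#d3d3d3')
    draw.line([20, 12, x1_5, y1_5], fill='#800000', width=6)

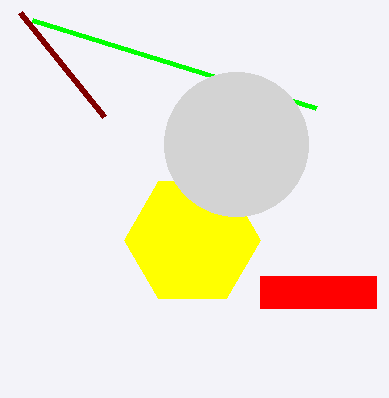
x_1 = 192; r_1 = 68; x1_2 = 32; y1_2 = 20; x0_3 = 260; y0_3 = 276; x1_3 = 376; y1_3 = 308; x_4 = 236; y_4 = 144; r_4 = 72; x1_5 = 104; y1_5 = 116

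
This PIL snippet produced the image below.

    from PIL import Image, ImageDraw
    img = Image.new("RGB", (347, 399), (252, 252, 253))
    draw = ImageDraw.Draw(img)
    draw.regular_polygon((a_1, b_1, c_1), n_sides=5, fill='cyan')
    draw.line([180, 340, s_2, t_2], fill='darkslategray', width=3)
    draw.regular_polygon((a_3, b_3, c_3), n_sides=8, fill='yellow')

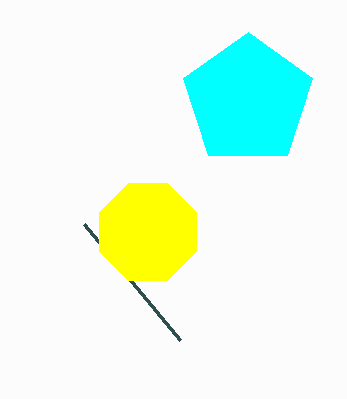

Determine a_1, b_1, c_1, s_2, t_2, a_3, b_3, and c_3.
a_1 = 248; b_1 = 100; c_1 = 68; s_2 = 84; t_2 = 224; a_3 = 148; b_3 = 232; c_3 = 52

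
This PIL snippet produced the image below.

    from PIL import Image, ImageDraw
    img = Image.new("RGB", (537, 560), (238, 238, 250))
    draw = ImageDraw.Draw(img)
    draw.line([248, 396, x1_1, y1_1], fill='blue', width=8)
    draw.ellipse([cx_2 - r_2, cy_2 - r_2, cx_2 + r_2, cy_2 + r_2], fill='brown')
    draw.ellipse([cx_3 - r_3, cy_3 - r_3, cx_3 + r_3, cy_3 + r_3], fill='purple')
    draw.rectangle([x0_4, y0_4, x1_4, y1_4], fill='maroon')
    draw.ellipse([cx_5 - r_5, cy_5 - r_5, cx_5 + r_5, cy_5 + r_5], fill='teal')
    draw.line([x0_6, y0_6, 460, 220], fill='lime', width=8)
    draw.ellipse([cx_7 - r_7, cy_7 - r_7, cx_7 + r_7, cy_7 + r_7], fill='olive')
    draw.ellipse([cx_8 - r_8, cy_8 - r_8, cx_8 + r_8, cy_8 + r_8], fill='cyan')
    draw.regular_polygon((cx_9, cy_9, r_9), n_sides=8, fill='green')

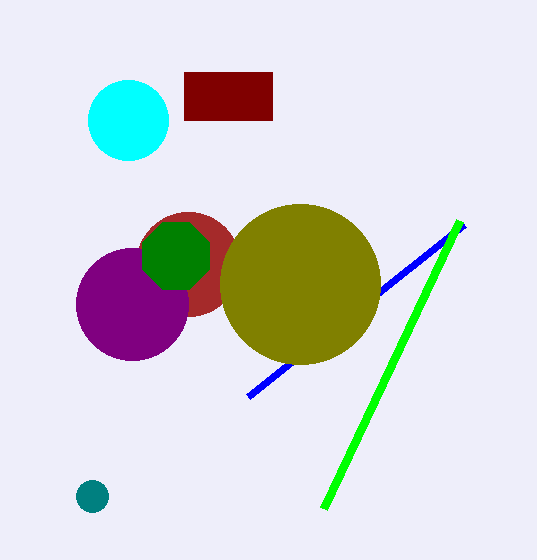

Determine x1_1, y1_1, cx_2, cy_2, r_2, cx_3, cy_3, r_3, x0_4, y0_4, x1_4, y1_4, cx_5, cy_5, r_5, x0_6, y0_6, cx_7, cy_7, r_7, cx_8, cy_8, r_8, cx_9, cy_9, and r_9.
x1_1 = 464; y1_1 = 224; cx_2 = 188; cy_2 = 264; r_2 = 52; cx_3 = 132; cy_3 = 304; r_3 = 56; x0_4 = 184; y0_4 = 72; x1_4 = 272; y1_4 = 120; cx_5 = 92; cy_5 = 496; r_5 = 16; x0_6 = 324; y0_6 = 508; cx_7 = 300; cy_7 = 284; r_7 = 80; cx_8 = 128; cy_8 = 120; r_8 = 40; cx_9 = 176; cy_9 = 256; r_9 = 36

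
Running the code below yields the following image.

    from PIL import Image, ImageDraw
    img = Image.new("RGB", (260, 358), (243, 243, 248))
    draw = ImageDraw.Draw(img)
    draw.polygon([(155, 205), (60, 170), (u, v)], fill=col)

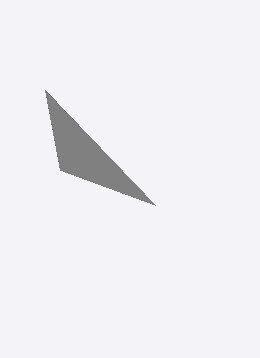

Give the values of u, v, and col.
u = 45; v = 90; col = 'gray'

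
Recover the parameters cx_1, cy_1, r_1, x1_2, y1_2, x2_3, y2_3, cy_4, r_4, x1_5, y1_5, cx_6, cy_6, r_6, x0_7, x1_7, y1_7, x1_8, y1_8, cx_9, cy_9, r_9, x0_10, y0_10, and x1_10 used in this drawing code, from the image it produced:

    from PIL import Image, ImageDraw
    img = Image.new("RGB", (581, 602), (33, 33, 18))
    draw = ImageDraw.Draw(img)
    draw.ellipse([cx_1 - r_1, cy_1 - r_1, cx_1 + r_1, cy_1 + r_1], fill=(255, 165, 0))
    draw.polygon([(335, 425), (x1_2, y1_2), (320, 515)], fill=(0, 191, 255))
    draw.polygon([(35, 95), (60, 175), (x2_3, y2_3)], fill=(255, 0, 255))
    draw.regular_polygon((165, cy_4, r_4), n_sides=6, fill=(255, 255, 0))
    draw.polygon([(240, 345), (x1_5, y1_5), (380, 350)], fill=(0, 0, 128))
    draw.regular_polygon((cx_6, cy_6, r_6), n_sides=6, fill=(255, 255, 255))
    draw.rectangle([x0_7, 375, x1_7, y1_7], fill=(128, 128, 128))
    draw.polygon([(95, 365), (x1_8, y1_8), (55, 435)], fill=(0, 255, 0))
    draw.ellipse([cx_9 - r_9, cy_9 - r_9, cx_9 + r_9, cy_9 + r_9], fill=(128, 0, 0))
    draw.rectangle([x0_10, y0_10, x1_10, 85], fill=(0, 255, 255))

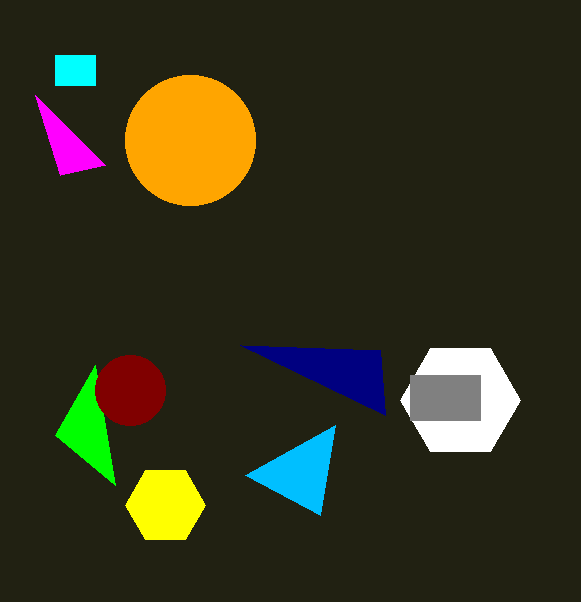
cx_1 = 190
cy_1 = 140
r_1 = 65
x1_2 = 245
y1_2 = 475
x2_3 = 105
y2_3 = 165
cy_4 = 505
r_4 = 40
x1_5 = 385
y1_5 = 415
cx_6 = 460
cy_6 = 400
r_6 = 60
x0_7 = 410
x1_7 = 480
y1_7 = 420
x1_8 = 115
y1_8 = 485
cx_9 = 130
cy_9 = 390
r_9 = 35
x0_10 = 55
y0_10 = 55
x1_10 = 95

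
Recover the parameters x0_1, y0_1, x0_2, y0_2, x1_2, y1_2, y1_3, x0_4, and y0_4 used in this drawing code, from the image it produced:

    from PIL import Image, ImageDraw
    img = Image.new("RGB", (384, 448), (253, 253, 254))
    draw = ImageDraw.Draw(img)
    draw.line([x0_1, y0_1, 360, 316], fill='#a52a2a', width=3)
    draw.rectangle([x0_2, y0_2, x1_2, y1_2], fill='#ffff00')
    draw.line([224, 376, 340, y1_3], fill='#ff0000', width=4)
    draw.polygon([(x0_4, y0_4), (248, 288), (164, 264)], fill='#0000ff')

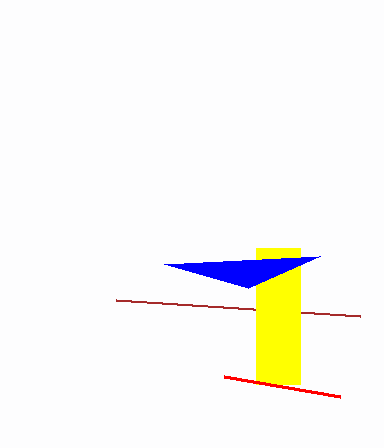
x0_1 = 116
y0_1 = 300
x0_2 = 256
y0_2 = 248
x1_2 = 300
y1_2 = 384
y1_3 = 396
x0_4 = 320
y0_4 = 256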